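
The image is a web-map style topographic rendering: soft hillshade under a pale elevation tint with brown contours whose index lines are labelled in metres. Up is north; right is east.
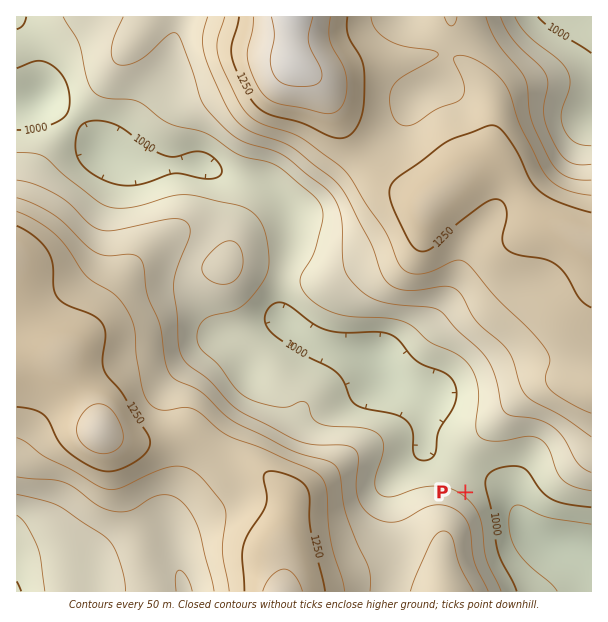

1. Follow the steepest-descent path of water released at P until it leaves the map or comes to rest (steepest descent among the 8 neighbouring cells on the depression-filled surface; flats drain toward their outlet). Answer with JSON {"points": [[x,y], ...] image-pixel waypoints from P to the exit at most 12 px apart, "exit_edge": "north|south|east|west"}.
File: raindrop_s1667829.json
{"points": [[465, 492], [477, 483], [489, 483], [501, 491], [513, 503], [519, 515], [527, 527], [539, 539], [551, 543], [563, 546], [575, 548], [587, 551], [591, 554]], "exit_edge": "east"}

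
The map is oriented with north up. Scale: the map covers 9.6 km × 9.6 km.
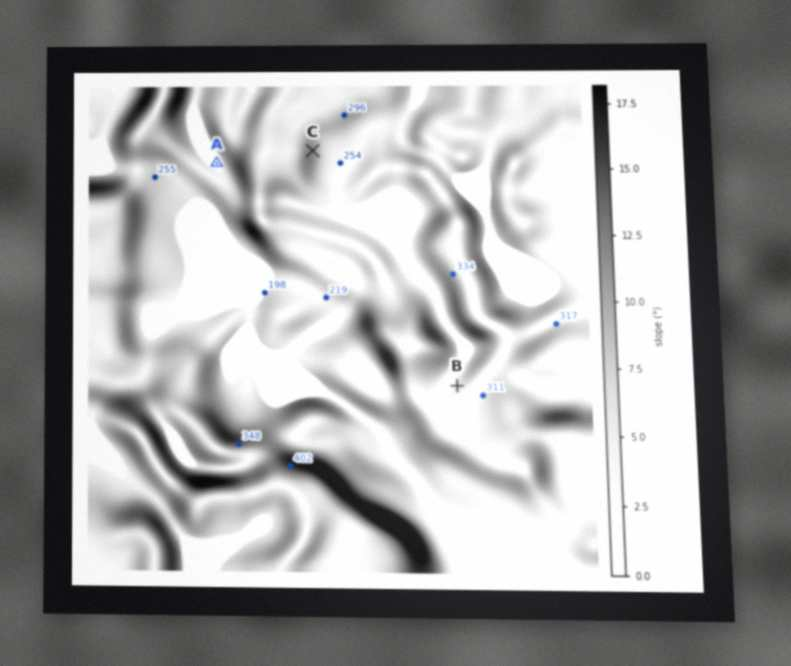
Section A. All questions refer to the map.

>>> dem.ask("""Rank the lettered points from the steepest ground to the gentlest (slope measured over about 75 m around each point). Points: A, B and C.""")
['C', 'B', 'A']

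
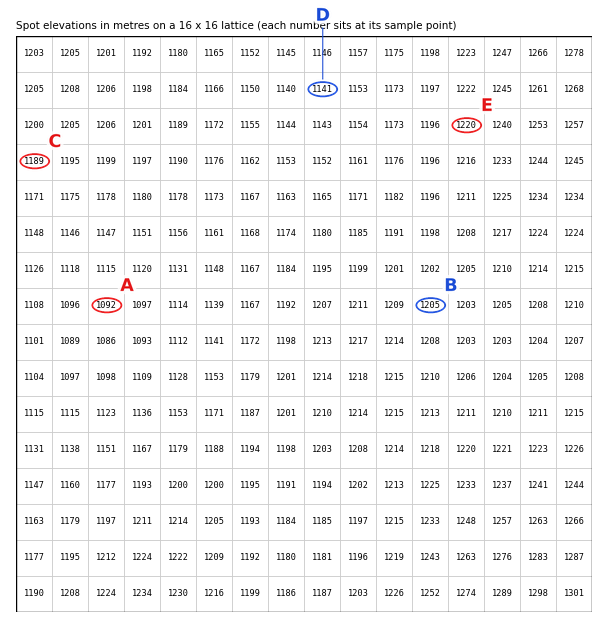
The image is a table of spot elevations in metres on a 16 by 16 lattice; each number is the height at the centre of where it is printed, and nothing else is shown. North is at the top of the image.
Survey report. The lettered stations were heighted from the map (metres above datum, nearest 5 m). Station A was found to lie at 1090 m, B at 1205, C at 1190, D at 1140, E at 1220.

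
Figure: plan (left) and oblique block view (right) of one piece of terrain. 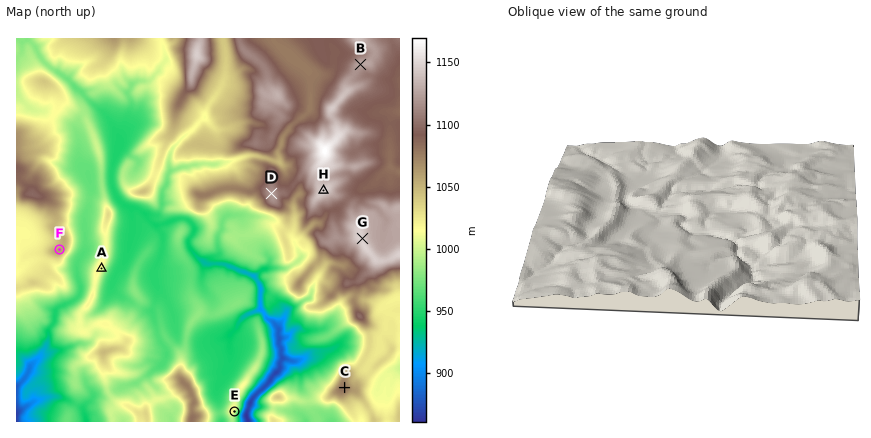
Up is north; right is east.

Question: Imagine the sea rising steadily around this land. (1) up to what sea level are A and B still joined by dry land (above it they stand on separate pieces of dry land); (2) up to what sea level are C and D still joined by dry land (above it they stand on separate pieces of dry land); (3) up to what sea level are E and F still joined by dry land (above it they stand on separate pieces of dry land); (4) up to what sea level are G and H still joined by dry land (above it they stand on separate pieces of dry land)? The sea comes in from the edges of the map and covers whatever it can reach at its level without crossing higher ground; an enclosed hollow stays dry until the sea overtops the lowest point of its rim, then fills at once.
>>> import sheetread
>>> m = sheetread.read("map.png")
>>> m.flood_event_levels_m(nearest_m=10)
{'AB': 980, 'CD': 1030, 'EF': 970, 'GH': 1100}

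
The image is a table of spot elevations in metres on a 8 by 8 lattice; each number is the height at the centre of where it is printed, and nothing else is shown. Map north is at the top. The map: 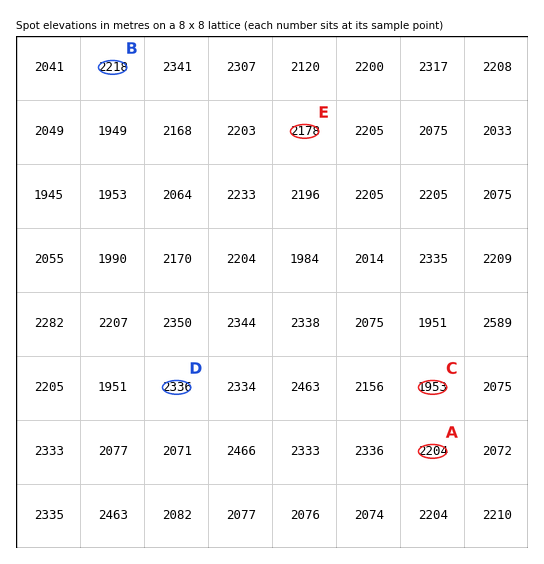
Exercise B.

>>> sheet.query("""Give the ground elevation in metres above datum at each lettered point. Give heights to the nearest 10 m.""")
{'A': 2200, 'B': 2220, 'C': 1950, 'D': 2340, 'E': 2180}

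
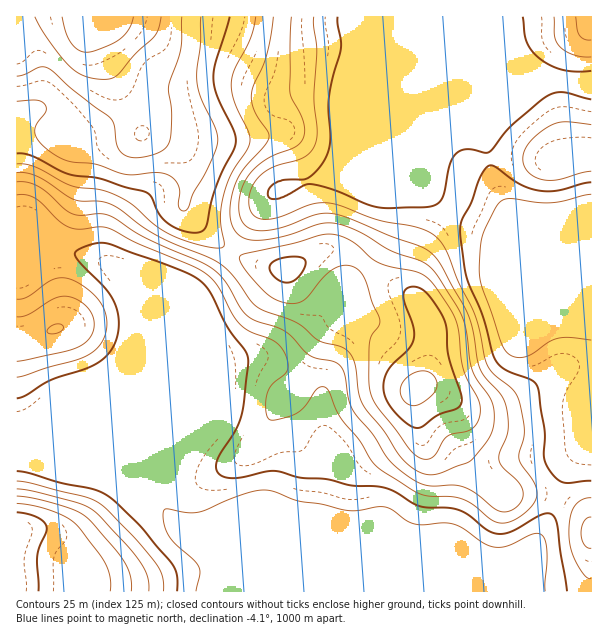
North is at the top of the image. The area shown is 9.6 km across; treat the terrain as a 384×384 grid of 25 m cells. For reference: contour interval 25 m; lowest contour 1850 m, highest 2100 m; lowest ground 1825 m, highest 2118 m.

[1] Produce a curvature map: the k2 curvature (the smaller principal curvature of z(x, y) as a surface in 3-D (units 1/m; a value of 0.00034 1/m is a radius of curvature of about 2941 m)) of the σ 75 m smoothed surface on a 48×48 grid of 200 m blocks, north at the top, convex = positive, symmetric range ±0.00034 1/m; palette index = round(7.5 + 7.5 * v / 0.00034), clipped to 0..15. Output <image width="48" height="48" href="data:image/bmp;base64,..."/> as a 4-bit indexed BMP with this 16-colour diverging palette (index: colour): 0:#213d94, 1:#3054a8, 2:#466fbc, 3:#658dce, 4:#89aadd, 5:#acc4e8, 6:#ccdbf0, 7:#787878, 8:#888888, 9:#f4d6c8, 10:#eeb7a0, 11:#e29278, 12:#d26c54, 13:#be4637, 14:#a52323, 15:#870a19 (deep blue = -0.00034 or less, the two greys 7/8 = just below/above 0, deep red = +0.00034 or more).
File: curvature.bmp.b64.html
<image width="48" height="48" href="data:image/bmp;base64,Qk32BAAAAAAAAHYAAAAoAAAAMAAAADAAAAABAAQAAAAAAIAEAAATCwAAEwsAABAAAAAAAAAAlD0hAKhUMAC8b0YAzo1lAN2qiQDoxKwA8NvMAHh4eACIiIgAyNb0AKC37gB4kuIAVGzSADdGvgAjI6UAGQqHAJhVZ4mYiXVFZmZ3dnd3d3d3d3d2ZWZmZndVaImYiHVFZ4iHdnd3d3d3d3ZVVVVVVWZVaImYh1RFd4iHZ3d3ZlVVVVRFQzM0ZmZVZ4iIdUNFZ3dlZ3d1d3ZVZlRDMgEliqhmd3d3UyI0RVVXdlVGd3ZmZkM0QgAFrLh3iYdkMiNWVVVlRERVVWVlVDNGdhACnKmImYZDM0V3ZVREVmZmVVREM0Rpu2AAa6mHZlQyJFeHZVRFZ3eIhkM0VURZ3oIASVUyESIRV2d3ZmZVeId5hTJGd0RovYQiRhAAAAAmd1Z3d4hVeId3ZDN5p0VmeGRERAAAE0Z3d3RneIl1eIdmQzWbp0VTIiRVVCJXd3d3d3ZGd4mGZ4dkREeqp1ZDIkVWZmd3d3d3d3dTVniHd3ZDNFeIhUZ3ZmZVZ1Z3d3d3d3d0JWd3d2UzNFZmVFeIdmVVZ1NXd3d3d3d3M2Z3d3QjVnh3ZXiYdmVVZ2Ukd3d3d3d3UleIiXMTZ4q6hnmYdlVWZ2VCFGd3d3d3YleZmHMTeZrbmHh2VEVmZ2VDIQJnd3d3Y1eIdlMDeYm7qoVEM0VnZ2ZVQzIld3d3VGZmQzQRV2aIiGQhIzV4d4d3h1Mid3d3RFRDI1YxNmZlVWUwAkaJh3eIqpUyV3d3JEIiNoljRWZUVnhQAkaJh1aJq7hCR3d1A0QzRYl2ZmVFeJlQAkVndzaaq8hCN3dyA2d2VFd4h1RXirowA1ZVViaJq7dCR3dgFYqYhkRXdkWIiacQFGZmZiV4mZUxZ3YgJomJl1NGZmaamHMAJXd3dzVnh1MjZSAANWeJqGQ0Z3aLpzACRnd3dyJWVCESEAABNGiLynVEVmZ5dCEzVnd3d3QTIRERAAE0RFZ6qXZVZmZ2UzRUVnd3d3djESIiEjZ2UzRoh3iHh2ZlVEVVVnd3d3cwI0MjRomHUxE2Zoqpl1VmVEVVVmd3d0IDZlI2d6uoYgATRoq6hTVmVEVmVVVVZkI2eFJGZ624YwABNFZlMRNFRFeGRDMjNDI1Z1NVRImHZSAAAjMwAAASNXiFMjIiIhEkVlVlITVnZTABIAEAJnd3VXh0I1d2QyJXiFaYUiV3dUIAAAFHd3d3dIhjNYq6dCNpqFaahkaIdlQzMiFXd3d3dIl0RpupdiR5l1aJmGaIiIVEd2IXd3d3dWh1RoqoiDaJhlaKqXZ5qpY0m5QHd3d3d1VVVomYiVaIZVV5qYd4mYU1nKQHd3d3d3d1RXiIeGZlRFVFd3d3iGQ1iIMHd3d3d3d3U1eId1VURWZUVnh3dkNEVmMHd3d3d3d3dSV3d0REVniGVnd2VERVVmUHd3d3d3d3d2NFRGU0Z2eHZmZlVFZmZ3YGd3d3d3d3d3dCEKUkiGZmZmZmVWd2aHYkd3d3d3d3d3QiEaQVmYZmVneHZnd2Z3dTd3d3d3d3d0NVaHMmqoiHZniHZoh2Z4hid3d3d3d3dkZnnGRHmYmYd3h2Z4iHZndjd3d3d3d3dWZoq1RYiJqoeHdmZ4mHZmVTd3d3d3d3dGZneA=="/>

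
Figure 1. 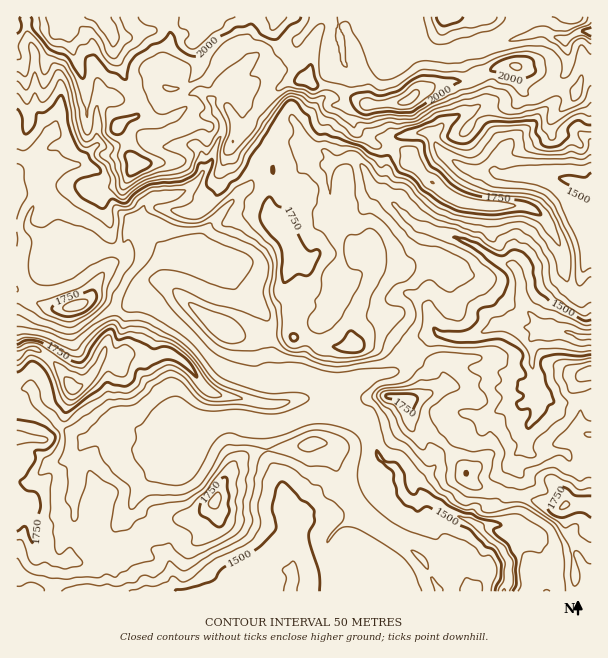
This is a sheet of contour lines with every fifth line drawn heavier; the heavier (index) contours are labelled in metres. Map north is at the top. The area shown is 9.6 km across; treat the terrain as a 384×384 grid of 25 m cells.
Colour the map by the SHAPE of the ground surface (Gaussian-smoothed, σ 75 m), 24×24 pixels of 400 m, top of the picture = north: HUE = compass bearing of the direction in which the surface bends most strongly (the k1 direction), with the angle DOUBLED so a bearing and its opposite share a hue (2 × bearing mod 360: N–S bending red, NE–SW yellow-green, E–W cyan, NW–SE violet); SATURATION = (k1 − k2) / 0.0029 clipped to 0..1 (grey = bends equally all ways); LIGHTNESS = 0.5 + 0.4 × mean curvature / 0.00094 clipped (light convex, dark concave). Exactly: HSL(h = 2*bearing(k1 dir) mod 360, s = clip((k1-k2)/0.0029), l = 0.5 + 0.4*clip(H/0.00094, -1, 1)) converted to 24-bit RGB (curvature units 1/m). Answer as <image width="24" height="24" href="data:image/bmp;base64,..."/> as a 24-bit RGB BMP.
<image width="24" height="24" href="data:image/bmp;base64,Qk32BgAAAAAAADYAAAAoAAAAGAAAABgAAAABABgAAAAAAMAGAAATCwAAEwsAAAAAAAAAAAAAsUM+nkFblII+WJozp6xFkYc6eFMpa5Q1RY9cc4+qi66ILzCIm5lrmK59enKDeW57c09kf8B8eZGg4sK0AA4z39KlPT590tKVqkrBaKq6mY66hIOuqI2yknqudEWX0ZOSSGk8PnI6X4RfUVaDrK95d4Rib1pbdkJGk9i/ZV6gj6mSmNOVJQA4sMSAWDNoyqhjWs13YoGIWFR9oKpzTFWVwIa+Z2qqq3iX27fEhrnFTXqeXGWIbpyZt26YXnK6nN7YemKNdaeYh8FbMwAEQdI4Yzo1hmgZhcVirsHNWXKDUUR9uKyLNXBocKmviJLJuX3m8fDaY41uQ0Nhclt0dmRZdZlbebaCgI5iY3IyYhYLiSAOctGyQ1PROVvu1+f0k63rb5I7rHqYNk90rcuimmatQXI+UFk2Gjcw+trRpneJQT1gZ0pbZ49llL2KZmp4ml2LkjR/bWDAzOXeedjJUI26aD6nq+auhD06vYBkOnwkOmuEqZpvcFpdfHV8eXh8Rmttb8tR68PdhzG+d3OxfayJk7ODVYmLaClHi2lQQKl/j9Ob1Zm8Mm12NHpLnW4shG9FoJfZ7bjtJVE4aolJknOHb3p0eHx4aX5yRZxBeW45YIg3SKHNz8Dnt5HLeS2DqkifmN+TbKqvdpZojJxUl2Z7P1eEqYe5t5nNlI9Ofws6wtg3QmQ6Z2wvTnxTbWl1fDEsbnceQLAfarL1JcpsUnUocU00bSxom3485/bVN1dAeWhFaK1Ib4dSP2N4bFZJtLhPZzw0ZzCS+tHwNSqyudGtO31WJBYmwv7WrdP/hBrqdF0sqVo+jktmdIxMHIeamP/h7na51n3bj6u+rHSlkV5/MClhm1t+1bN7HTvdzP/tQRSJ/bHXtKTYuIvijsX+k//SKgkReHVCdWhPXT4ikEQtx5o5PJAkG3IiLXc5qsuSo3nIuX3FmLbBFyekuevqyt3x2WD/VA4ACi8E9fPWYnjUgqfI1Ww7MQIZqd6Xm77WTiS62uXxbrDfsqLd4NPteFmoPZpVQV4cSU8NVo0hvoZsJHNKXVoZMScCUCESwXPy+tLQADMHW1obeEgoSxUsn/Dpq9jdoFmhPxpIytp+X2x2VoBotZ5rl3m0qpzEXTB2tMWod1pAX5A8eipRby9CzNKVaMfPQpJ9022P+LbXMVFYbVqAgdrTm7FMaFJDcUlmkUPPwcOFXolpYXN4vJJ+e4I/fFExU3iMp4l+kJusV5Cybi2UmrjQo9/sZ4NeUmdcU3ZZ3ZedsXfEQoOCgYVffW5pfXh1bFleHh5G5tWyb56xTFN/f5dqiYaxkIi8epK2pr3HY3XMUA8sPEBZ5ey2G4x2qGGfbVBPdXFPi30tOMc1gVGOeXFRZ2hBcUU7aTRHTLKKq+OiiXCpTz+esqG7kLCpXYShrp04PxYGfSEJPnaiSlxu2PrRRiNygDOLlnCYgGBzr9GHUD4SaCJry3bs3JftGa6zg4HFpM+6pY5tbnpbSZhZYalsoHhpPQ4dbB8aoJNcZ8xmRXO7eezXl+6tYDFsOmG5oXKsk4i7xXTa/7KfCCsWGzIDr1Qm43JWHFY+rqZ6mn6He42jusFRQ4RKPhATWixI0/jszPP/pcX9sKD754/UlC5qS5N+rjyBTHtLdIg7PA8o99rU2NL50NnzAXBw8peKJ5uQiLRzZ5J8kFljqcxYOQcru0vM0frsjuuwKg0JPDoOTj8VMykKQDYSaFkqbJZDXGebwihpD5eijPdpfEItnG8wvRxqAMz84qJ6KoVagF9oaiYwayoXM+FgKea+0uyfMgEo27GFWad9ITJh3X/MwuXfRZnezXFcGSY97LCRBGD379Dfa362rZjFgcnQBRaY9c/IJaljMR5LvlKCZ3C01ZZFTzsYXnUIBywUsuJM3EGtmEE4DVMq8s+cVjYjVqE1G0qW2u1lJZd/e347rY1Jm6BCu4YzIoyWhlph973NFgkqIOtThMPo0+D4zsb/+ND7l4XgLo5eIFwq0V1vmKjdI23lvJzuJnW6rA+Er/OJcCZqdNRfQUZplmN4yXmGTYOJa45+Ulh/sp3wqfDxQX95hI84IDIecMQ11IfixZ7y1LH6ys7uhtS5MHeL2FueXBJs0UNNbt5kiiWn09ubQ3BlUTF40dqZQG9LZU9BfXo2QKp11Z1rTVR4oahve3d+X3xRcVolP1ghH0gUVMsl2oSuSzGvjrvlJBGE1efVsVnDd+60V6G8r3LANjOUxKSVs4jFO1OnzOG+SLSlgNE6TGmHf2d5f39/aFp844yvan/He9LHLZyMjn8XuBoPQIQA"/>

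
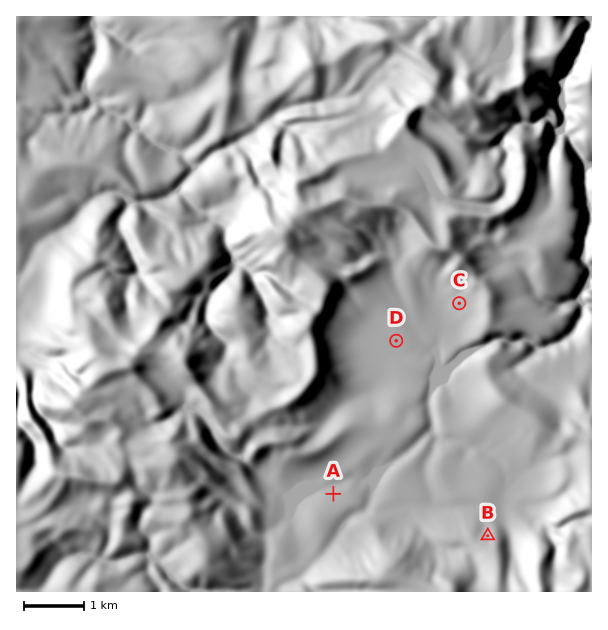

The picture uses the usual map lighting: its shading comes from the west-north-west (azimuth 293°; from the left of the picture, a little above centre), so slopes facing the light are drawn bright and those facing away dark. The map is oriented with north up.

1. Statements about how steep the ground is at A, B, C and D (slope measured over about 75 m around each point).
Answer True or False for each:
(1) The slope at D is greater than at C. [False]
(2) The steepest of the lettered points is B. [True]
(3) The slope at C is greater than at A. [True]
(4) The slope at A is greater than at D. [True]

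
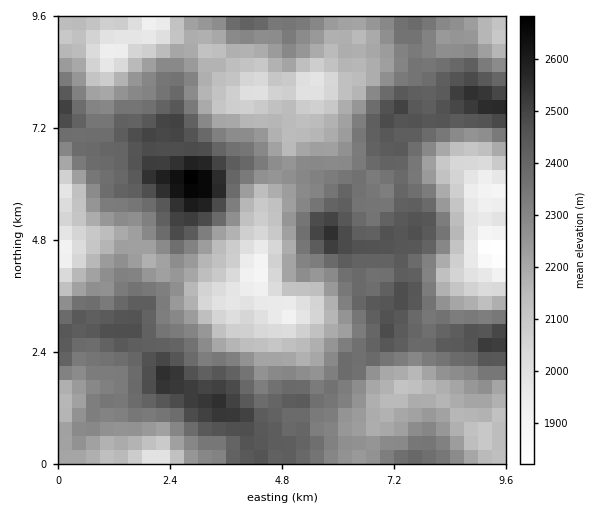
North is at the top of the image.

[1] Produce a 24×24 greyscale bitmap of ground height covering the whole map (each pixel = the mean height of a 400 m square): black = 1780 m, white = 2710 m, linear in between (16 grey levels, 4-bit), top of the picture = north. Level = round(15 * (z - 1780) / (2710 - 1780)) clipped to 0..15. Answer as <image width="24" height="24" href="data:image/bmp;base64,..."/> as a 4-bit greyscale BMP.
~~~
<image width="24" height="24" href="data:image/bmp;base64,Qk2WAQAAAAAAAHYAAAAoAAAAGAAAABgAAAABAAQAAAAAACABAAATCwAAEwsAABAAAAAAAAAAAAAAABEREQAiIiIAMzMzAERERABVVVUAZmZmAHd3dwCIiIgAmZmZAKqqqgC7u7sAzMzMAN3d3QDu7u4A////AHdmVGiKuqqYiZqYZnh3domruqqYd4mHVniZmavMuqmYdnd2ZmiZq7zLqqqZdmdnd3iZrMu7mZmZhmZ3iKmZvLmZh3eKmYiaq6qruql2VVZ5q6qrvKu7uYdUQzRnm6mqqpqauYVDMzRpq7qHd2eJmYVDJGZ5qrp1REaId4dUJHiaqqlkMiVneJhlNHq7u7qFIUVnirqGRYrLq7umIkaIms24VYq6mruVM0eavO7ZZniamal0Ilmqve7amIiZmahkM4qqu8y6mHiImqhlVqqru7uYh2Z4q6qYeLqaq7l2ZmZnm7u7vLiImadURVRWirq8zJdXiZdlRVNGaJqrunY0aIdmVnVWZ5mamGUzRGZneJdmZ5mIdmZUM2eKqZl3eKmIdQ=="/>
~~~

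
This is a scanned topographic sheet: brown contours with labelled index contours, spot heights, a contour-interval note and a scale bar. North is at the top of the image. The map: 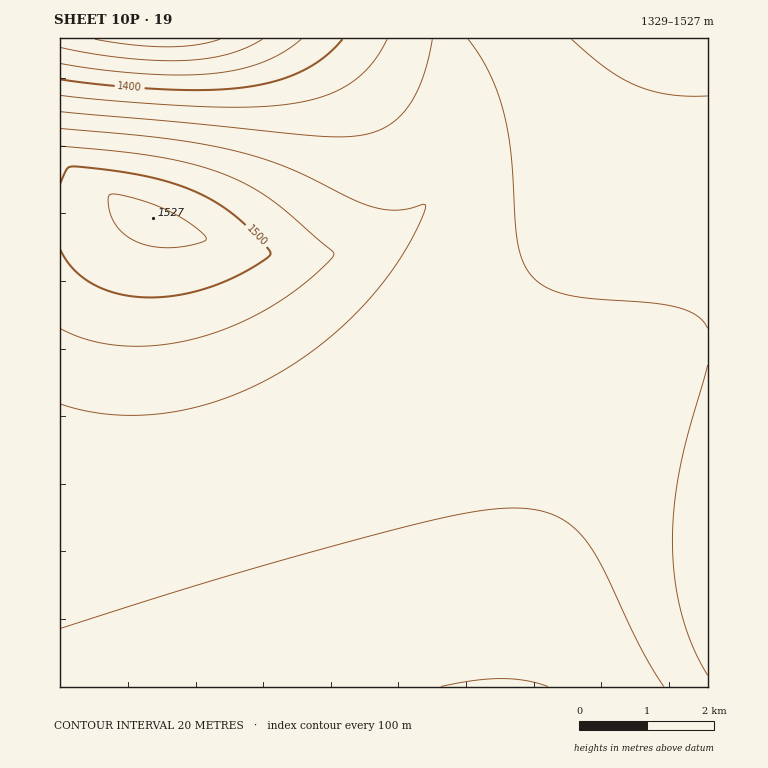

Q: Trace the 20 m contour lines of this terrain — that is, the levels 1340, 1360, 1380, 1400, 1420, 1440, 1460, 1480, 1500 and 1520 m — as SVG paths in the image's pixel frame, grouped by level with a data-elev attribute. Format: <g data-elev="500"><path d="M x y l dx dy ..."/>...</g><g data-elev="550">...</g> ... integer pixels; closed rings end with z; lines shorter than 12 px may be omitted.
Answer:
<g data-elev="1340"><path d="M220 39l-24 6-29 2-34-2-38-6"/></g><g data-elev="1360"><path d="M262 39l-16 9-18 6-21 4-23 2-27 0-32-2-65-11"/></g><g data-elev="1380"><path d="M301 39l-18 13-20 10-23 7-28 5-32 1-37-1-44-4-39-7"/></g><g data-elev="1400"><path d="M342 39l-16 17-22 14-26 10-30 7-36 3-42 0-57-4-53-7"/></g><g data-elev="1420"><path d="M708 96l-39-2-17-3-15-5-16-8-15-10-34-29"/><path d="M387 39l-15 24-19 19-26 13-30 8-37 4-49 0-80-5-71-7"/></g><g data-elev="1440"><path d="M708 675l-16-29-10-32-7-36-3-37 2-37 6-37 8-34 20-68"/><path d="M708 328l-5-7-5-5-17-8-27-5-61-4-24-4-22-7-15-12-9-14-5-20-7-88-8-44-6-20-8-19-10-17-11-15"/><path d="M432 39l-9 39-7 15-7 13-9 10-10 8-12 7-13 4-22 2-29-1-254-24"/></g><g data-elev="1460"><path d="M664 687l-22-36-39-83-17-27-12-13-13-10-16-6-18-3-24-1-27 3-78 18-165 45-173 54"/><path d="M60 404l24 7 25 3 26 1 27-1 27-5 27-8 27-10 27-13 25-15 26-18 23-20 22-23 20-23 17-25 15-27 8-20-2-3-15 5-14 1-22-3-20-8-70-33-29-10-33-8-64-11-97-9"/></g><g data-elev="1480"><path d="M548 687l-23-7-24-1-27 1-33 7"/><path d="M60 329l31 12 34 5 37-1 37-7 39-14 37-20 37-26 18-17 4-7-2-4-61-50-21-14-25-12-31-10-36-7-38-5-60-6"/></g><g data-elev="1500"><path d="M60 250l13 19 19 15 26 10 29 3 32-2 33-9 35-15 19-12 5-5-3-5-14-15-25-23-24-15-28-11-44-11-59-8-7 3-7 14"/></g><g data-elev="1520"><path d="M157 247l13 1 15-2 17-4 4-3-3-5-11-9-27-16-34-12-15-3-6 1-2 5 2 12 4 10 6 8 15 11z"/></g>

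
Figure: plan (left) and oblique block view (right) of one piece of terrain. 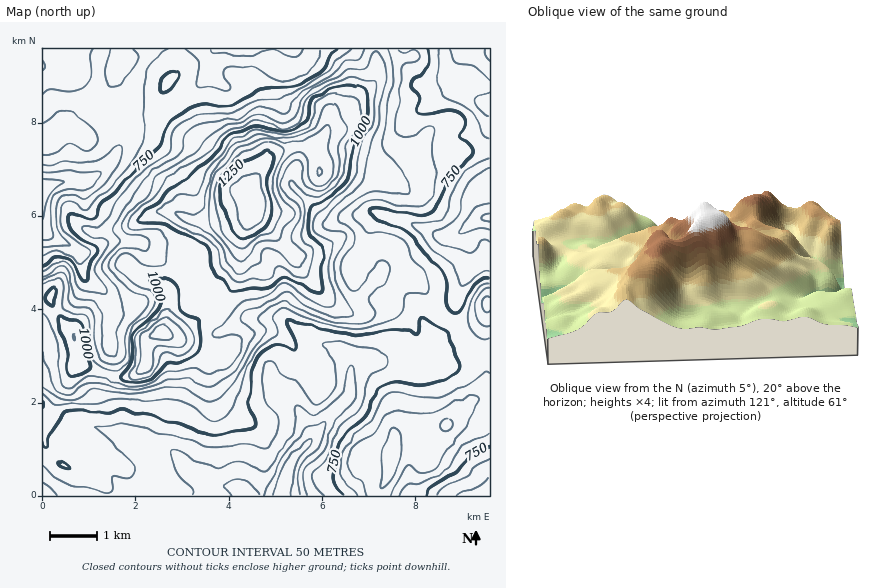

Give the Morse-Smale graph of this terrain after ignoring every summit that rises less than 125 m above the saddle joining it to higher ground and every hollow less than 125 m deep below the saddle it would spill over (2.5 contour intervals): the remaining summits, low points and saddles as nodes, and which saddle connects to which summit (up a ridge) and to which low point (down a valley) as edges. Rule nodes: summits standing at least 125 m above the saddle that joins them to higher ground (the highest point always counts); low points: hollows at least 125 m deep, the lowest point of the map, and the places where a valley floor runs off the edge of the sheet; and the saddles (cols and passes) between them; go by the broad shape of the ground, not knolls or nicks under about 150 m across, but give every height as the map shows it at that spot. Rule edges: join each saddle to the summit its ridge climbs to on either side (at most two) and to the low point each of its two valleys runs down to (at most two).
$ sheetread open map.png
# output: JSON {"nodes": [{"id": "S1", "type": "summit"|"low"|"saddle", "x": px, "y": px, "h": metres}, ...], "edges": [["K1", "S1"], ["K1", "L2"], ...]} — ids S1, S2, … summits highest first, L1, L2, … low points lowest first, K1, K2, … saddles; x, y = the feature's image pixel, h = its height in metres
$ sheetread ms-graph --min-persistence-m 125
{"nodes": [
{"id": "S1", "type": "summit", "x": 254, "y": 211, "h": 1346},
{"id": "S2", "type": "summit", "x": 162, "y": 332, "h": 1175},
{"id": "S3", "type": "summit", "x": 391, "y": 456, "h": 940},
{"id": "S4", "type": "summit", "x": 486, "y": 303, "h": 913},
{"id": "L1", "type": "low", "x": 43, "y": 189, "h": 501},
{"id": "L2", "type": "low", "x": 282, "y": 495, "h": 503},
{"id": "L3", "type": "low", "x": 489, "y": 218, "h": 537},
{"id": "L4", "type": "low", "x": 489, "y": 53, "h": 589},
{"id": "L5", "type": "low", "x": 489, "y": 495, "h": 599},
{"id": "K1", "type": "saddle", "x": 297, "y": 191, "h": 1045},
{"id": "K2", "type": "saddle", "x": 215, "y": 311, "h": 984},
{"id": "K3", "type": "saddle", "x": 104, "y": 374, "h": 968},
{"id": "K4", "type": "saddle", "x": 489, "y": 395, "h": 834},
{"id": "K5", "type": "saddle", "x": 485, "y": 353, "h": 777},
{"id": "K6", "type": "saddle", "x": 449, "y": 320, "h": 758},
{"id": "K7", "type": "saddle", "x": 489, "y": 149, "h": 719}],
"edges": [["K1", "S1"], ["K1", "L1"], ["K1", "L3"], ["K2", "S1"], ["K2", "S2"], ["K2", "L1"], ["K2", "L2"], ["K3", "S1"], ["K3", "S2"], ["K3", "L1"], ["K3", "L2"], ["K4", "S3"], ["K4", "L2"], ["K4", "L5"], ["K5", "S3"], ["K5", "S4"], ["K5", "L2"], ["K6", "S1"], ["K6", "S4"], ["K6", "L2"], ["K6", "L3"], ["K7", "S1"], ["K7", "L3"], ["K7", "L4"]]}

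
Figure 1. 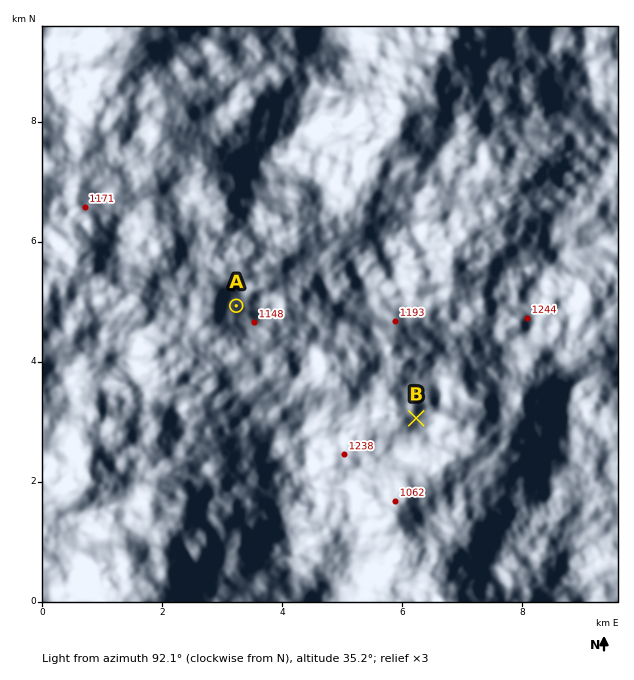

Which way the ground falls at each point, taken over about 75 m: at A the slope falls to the SW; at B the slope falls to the NW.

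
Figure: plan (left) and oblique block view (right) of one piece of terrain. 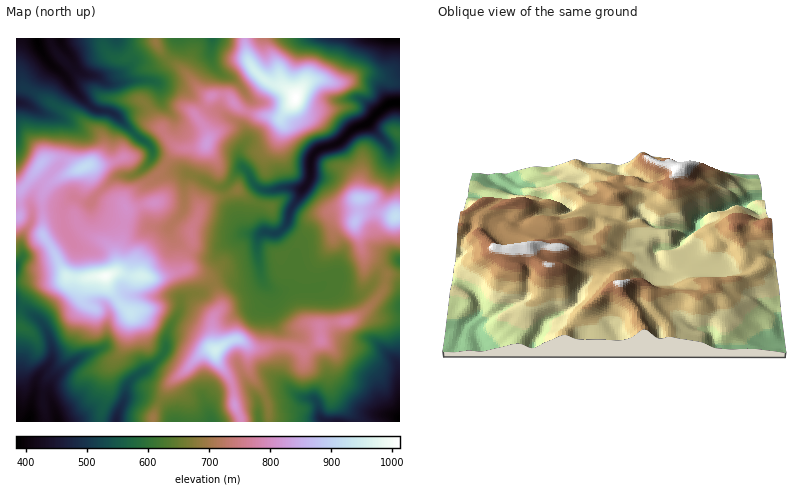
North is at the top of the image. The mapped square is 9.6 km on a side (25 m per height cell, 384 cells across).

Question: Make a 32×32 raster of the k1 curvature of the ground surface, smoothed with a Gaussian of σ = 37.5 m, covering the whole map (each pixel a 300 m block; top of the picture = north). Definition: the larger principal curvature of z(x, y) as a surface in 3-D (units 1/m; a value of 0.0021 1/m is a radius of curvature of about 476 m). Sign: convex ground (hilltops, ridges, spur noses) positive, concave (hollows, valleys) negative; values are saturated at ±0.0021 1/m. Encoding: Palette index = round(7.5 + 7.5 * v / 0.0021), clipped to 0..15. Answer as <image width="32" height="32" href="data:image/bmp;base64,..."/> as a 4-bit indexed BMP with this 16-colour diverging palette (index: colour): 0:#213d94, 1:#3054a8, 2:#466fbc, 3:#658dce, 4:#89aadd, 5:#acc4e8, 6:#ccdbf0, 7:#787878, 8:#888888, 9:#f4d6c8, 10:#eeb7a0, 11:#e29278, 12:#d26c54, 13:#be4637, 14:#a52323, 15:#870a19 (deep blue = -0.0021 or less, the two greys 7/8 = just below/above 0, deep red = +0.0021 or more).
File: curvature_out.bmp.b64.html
<image width="32" height="32" href="data:image/bmp;base64,Qk12AgAAAAAAAHYAAAAoAAAAIAAAACAAAAABAAQAAAAAAAACAAATCwAAEwsAABAAAAAAAAAAlD0hAKhUMAC8b0YAzo1lAN2qiQDoxKwA8NvMAHh4eACIiIgAyNb0AKC37gB4kuIAVGzSADdGvgAjI6UAGQqHAJeniJt5vneIh/qrmaiaqIiYqImLiIuYmIv4qompuHiImJiYiaiZuId617iIeqiImJiYuomoqc+Xb6qYipmZiJiaiYu6qnib9797Z4qomXeYi6mnm7maeb/3XJh6p7mZh4uoqqa5m2mM3//MyZyYmYisiLe4q5uJiajpeJiKiYiYuHjJuay6iInHpnebzN/aqrh4rNnbzsiJu4d3iYd4rIeoiMqauJh3h5uIiIiHd4nIu7y6m3m9qIiYiIiIh3eoqal87O/ry7zKmImJiIh3qZuJn2d3qal4p3mJiYiJd7mXetx3eZiod6l4iayoiafIiIz3iJiJeHipd4mHu3ip2JrK14mIiXiIqneKjYyZnOet6beZiImZmIuHeK6L25nKvciniHmZrKiaqYze+aqs7avoqWmpq5ipmInZmKh8erqavYvbuHeriIeruNzOi5moeX64ru3Mqsd4unm4u377qYlr3bnJrefLu7eamqtqitqZnJiHisp52HrId3u6iJjMnLiIedyZ3aiLm5dr3MyniO6oiL6Ja6mYuoid/sqrurmbeLy4rey5i6qa6Gfeia7qiKuZieuruXmM3aiszbeqvaqYiIqYiId4uIeK/Lvf/9iqqHiomZmpm5iKn7u5yYe7mZiLiJqpebiYi999l6iIiYmXmZmZea2XiYe9eneIiHh4"/>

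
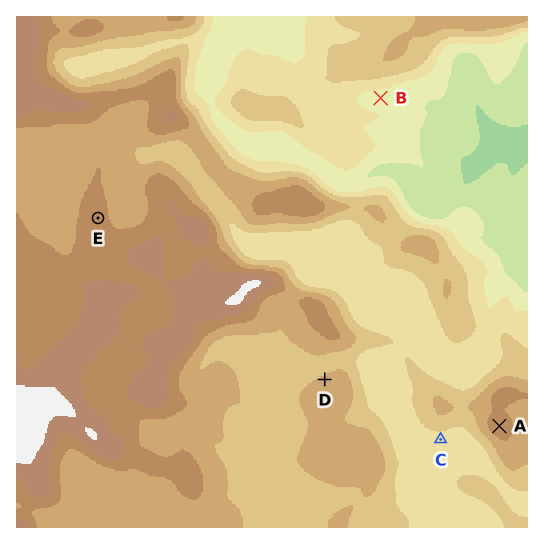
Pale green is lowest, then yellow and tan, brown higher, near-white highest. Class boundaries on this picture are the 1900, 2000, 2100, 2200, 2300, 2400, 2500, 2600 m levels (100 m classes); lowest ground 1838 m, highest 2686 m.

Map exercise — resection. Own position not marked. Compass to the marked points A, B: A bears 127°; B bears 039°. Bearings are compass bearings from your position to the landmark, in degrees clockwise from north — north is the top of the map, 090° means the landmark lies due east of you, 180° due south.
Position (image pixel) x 261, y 246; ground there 2140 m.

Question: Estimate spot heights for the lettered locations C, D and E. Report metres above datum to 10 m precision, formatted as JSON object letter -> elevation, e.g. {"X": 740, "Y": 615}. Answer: {"C": 2180, "D": 2330, "E": 2440}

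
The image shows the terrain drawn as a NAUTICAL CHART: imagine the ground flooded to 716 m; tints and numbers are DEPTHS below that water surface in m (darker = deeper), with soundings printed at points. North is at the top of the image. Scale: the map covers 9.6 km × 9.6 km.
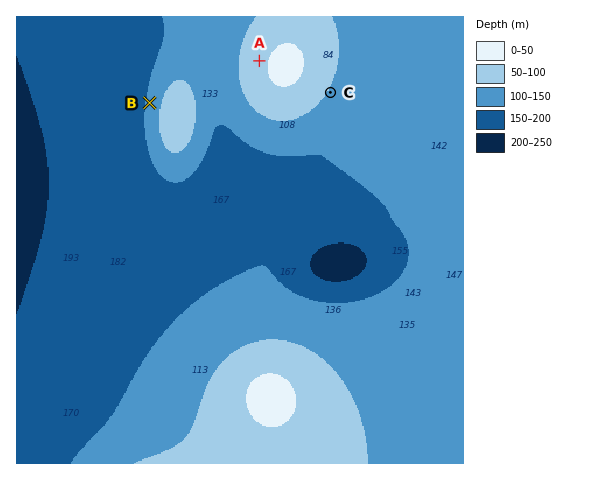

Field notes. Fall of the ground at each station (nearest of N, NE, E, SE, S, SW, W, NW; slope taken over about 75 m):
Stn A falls W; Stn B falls W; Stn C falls SE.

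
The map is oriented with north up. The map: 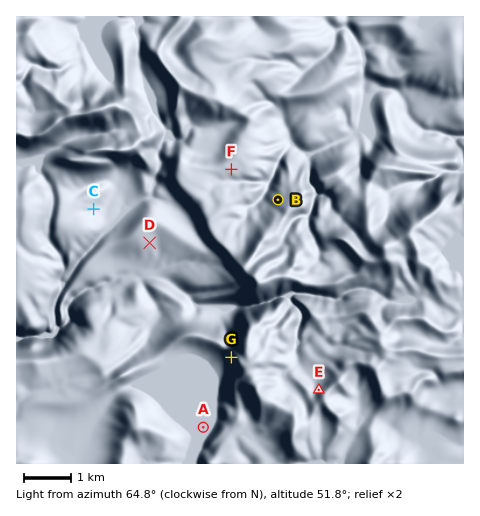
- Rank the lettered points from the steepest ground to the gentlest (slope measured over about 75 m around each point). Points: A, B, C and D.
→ B C D A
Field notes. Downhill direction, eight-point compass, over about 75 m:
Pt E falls NW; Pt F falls SE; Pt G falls W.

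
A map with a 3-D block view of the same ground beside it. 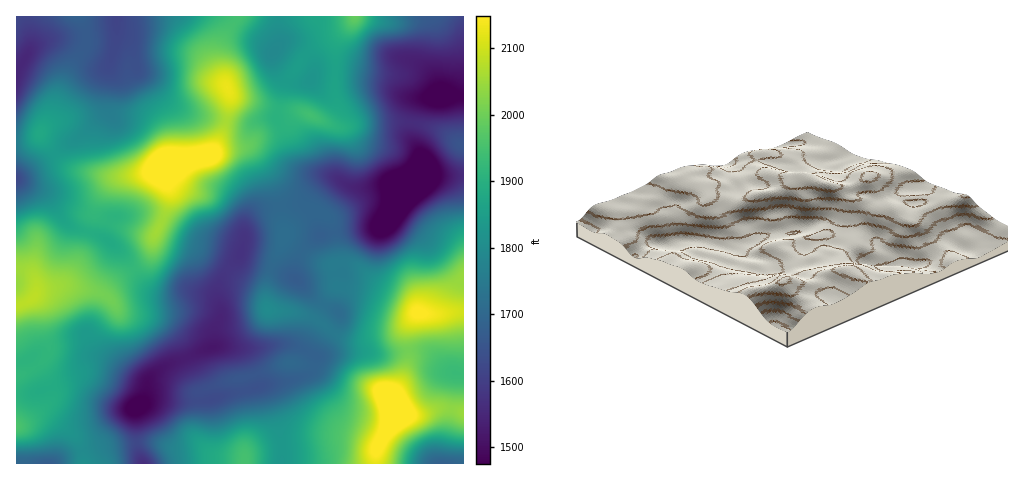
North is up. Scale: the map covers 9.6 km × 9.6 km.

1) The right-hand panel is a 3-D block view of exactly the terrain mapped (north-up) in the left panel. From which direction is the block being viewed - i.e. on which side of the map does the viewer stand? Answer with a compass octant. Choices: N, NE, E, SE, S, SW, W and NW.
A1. SE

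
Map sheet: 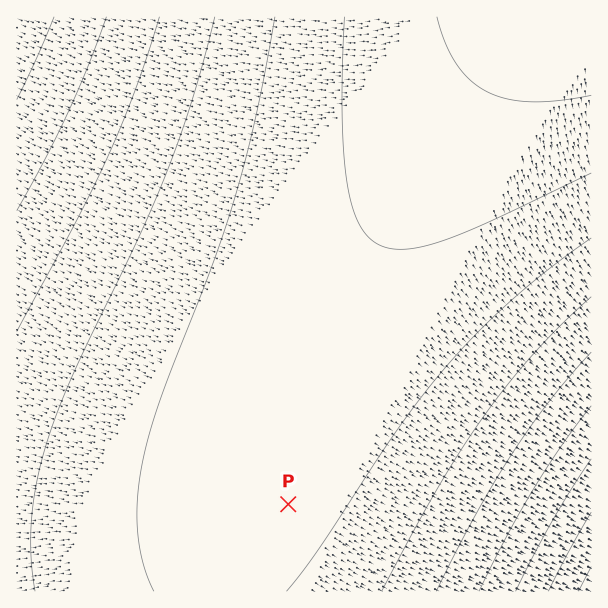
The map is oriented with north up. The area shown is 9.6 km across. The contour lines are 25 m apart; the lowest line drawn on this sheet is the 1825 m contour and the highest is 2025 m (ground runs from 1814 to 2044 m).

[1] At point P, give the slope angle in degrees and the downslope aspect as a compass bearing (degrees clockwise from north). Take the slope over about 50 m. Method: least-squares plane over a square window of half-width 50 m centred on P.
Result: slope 0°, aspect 135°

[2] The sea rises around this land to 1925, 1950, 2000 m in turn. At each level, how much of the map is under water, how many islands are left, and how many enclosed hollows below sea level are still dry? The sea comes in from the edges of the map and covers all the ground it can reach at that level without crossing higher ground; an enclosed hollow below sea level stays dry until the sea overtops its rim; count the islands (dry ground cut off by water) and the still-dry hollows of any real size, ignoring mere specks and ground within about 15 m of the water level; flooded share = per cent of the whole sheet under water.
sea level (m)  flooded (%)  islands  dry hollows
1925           14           0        0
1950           27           0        0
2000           85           0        0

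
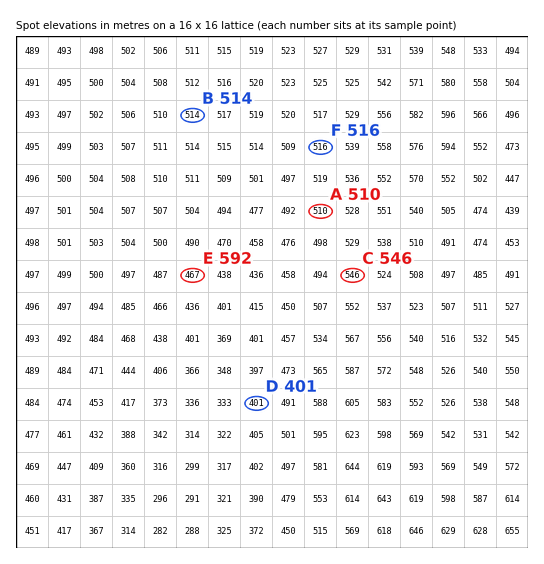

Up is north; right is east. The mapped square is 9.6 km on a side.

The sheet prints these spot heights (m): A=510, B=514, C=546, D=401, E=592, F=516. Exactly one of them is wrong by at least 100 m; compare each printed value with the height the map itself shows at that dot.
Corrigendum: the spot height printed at E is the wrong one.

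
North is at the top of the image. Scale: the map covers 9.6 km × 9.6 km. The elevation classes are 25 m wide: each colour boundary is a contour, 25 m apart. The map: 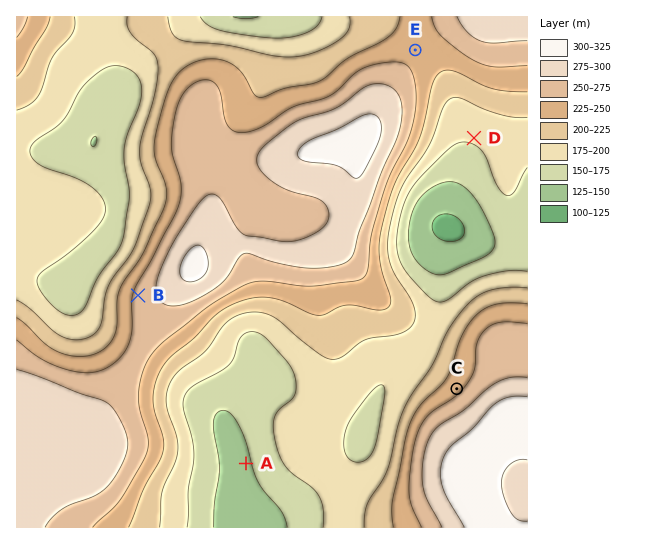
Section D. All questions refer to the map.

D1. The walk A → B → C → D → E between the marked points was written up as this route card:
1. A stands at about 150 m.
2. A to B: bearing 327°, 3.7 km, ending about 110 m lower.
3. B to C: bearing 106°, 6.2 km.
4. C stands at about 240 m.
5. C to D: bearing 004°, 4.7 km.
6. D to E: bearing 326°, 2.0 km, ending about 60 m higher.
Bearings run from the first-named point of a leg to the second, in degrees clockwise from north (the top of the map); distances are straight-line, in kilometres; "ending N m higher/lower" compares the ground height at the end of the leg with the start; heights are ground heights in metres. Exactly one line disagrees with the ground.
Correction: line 2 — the sense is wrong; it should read higher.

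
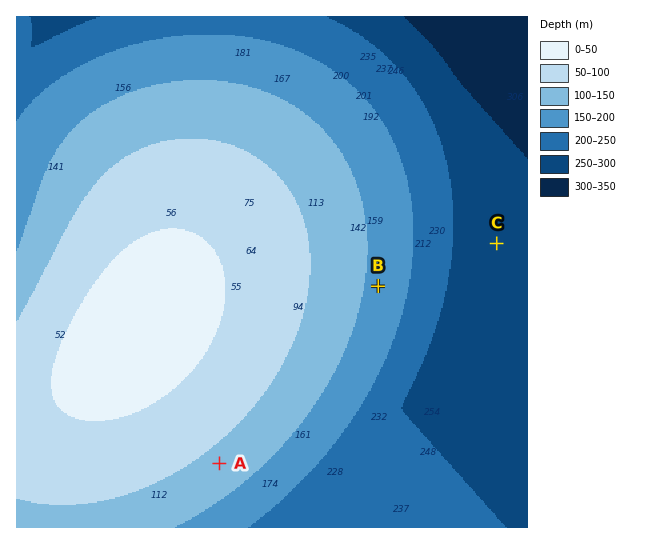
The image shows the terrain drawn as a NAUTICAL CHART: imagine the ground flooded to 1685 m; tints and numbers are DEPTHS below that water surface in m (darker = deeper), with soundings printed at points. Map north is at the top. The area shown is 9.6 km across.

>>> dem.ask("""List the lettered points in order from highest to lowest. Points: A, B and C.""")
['A', 'B', 'C']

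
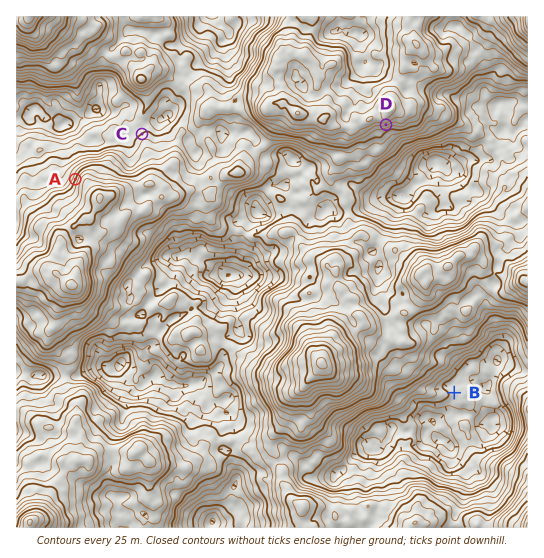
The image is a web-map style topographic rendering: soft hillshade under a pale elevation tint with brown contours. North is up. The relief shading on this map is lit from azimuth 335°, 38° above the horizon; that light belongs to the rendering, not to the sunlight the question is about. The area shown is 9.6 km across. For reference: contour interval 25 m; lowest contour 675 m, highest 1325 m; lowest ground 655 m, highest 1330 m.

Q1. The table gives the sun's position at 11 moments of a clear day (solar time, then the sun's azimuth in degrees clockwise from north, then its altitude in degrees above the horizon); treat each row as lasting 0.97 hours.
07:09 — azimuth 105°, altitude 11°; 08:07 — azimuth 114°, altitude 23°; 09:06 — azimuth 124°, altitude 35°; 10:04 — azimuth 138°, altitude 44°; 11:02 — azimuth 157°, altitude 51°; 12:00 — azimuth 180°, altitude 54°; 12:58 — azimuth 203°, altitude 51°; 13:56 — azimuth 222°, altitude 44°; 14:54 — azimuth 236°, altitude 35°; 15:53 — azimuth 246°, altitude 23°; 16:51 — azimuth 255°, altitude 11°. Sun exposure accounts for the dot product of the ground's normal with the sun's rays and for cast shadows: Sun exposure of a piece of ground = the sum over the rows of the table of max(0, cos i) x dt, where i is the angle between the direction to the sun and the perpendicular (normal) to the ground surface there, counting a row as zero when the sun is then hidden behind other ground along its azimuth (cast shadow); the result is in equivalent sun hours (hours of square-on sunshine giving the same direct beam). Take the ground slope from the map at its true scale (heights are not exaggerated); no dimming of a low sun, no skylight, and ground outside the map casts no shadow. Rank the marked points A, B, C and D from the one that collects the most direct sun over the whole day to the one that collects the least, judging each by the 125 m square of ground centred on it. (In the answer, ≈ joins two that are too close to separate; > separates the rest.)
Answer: D > B > C ≈ A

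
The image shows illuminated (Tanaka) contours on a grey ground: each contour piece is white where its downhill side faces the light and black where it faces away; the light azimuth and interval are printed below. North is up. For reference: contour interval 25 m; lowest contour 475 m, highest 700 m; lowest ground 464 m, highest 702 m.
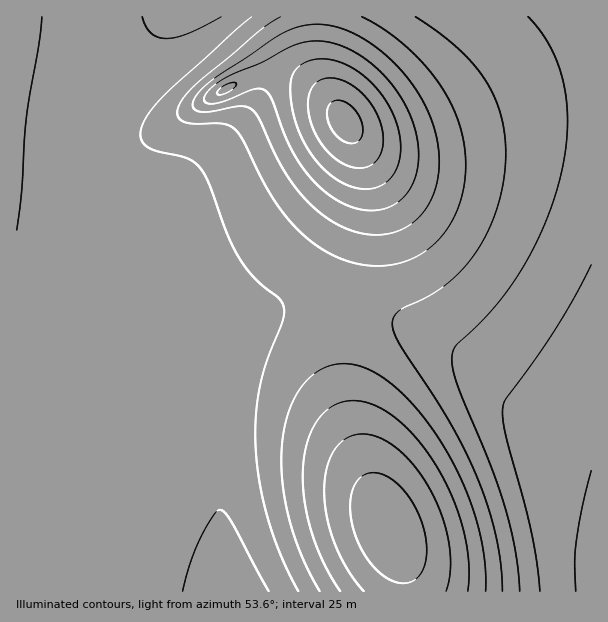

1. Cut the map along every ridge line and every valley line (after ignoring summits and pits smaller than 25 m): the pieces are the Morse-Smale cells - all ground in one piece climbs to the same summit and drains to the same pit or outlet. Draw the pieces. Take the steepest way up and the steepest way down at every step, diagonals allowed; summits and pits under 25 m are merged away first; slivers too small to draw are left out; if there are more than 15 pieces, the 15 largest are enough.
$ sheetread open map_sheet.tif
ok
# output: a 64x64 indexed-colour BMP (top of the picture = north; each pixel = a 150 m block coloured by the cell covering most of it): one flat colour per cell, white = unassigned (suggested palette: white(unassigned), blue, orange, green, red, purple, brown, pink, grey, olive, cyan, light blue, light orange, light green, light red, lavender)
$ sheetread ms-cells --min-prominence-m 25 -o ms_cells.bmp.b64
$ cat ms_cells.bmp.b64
<image width="64" height="64" href="data:image/bmp;base64,Qk12CAAAAAAAAHYAAAAoAAAAQAAAAEAAAAABAAQAAAAAAAAIAAATCwAAEwsAABAAAAAAAAAA////ALR3HwAOf/8ALKAsACgn1gC9Z5QAS1aMAMJ34wB/f38AIr28AM++FwDox64AeLv/AIrfmACWmP8A1bDFABERERERERERERERERREREREREREREMzMzMzMzMzMzMzERERERERERERERERFEREREREREREQzMzMzMzMzMzMzMRERERERERERERERFERERERERERERDMzMzMzMzMzMzMxEREREREREREREREUREREREREREREMzMzMzMzMzMzMzERERERERERERERERREREREREREREMzMzMzMzMzMzMzMRERERERERERERERREREREREREREQzMzMzMzMzMzMzMxERERERERERERERFERERERERERERDMzMzMzMzMzMzMzEREREREREREREREURERERERERERDMzMzMzMzMzMzMzMRERERERERERERERREREREREREREMzMzMzMzMzMzMzMxERERERERERERERREREREREREREMzMzMzMzMzMzMzMzERERERERERERERFEREREREREREQzMzMzMzMzMzMzMzMREREREREREREREURERERERERERDMzMzMzMzMzMzMzMxERERERERERERERRERERERERERDMzMzMzMzMzMzMzMzERERERERERERERFEREREREREREMzMzMzMzMzMzMzMzMREREREREREREREUREREREREREMzMzMzMzMzMzMzMzMxERERERERERERERREREREREREQzMzMzMzMzMzMzMzMzERERERERERERERFERERERERERDMzMzMzMzMzMzMzMzMREREREREREREREURERERERERDMzMzMzMzMzMzMzMzMhERERERERERERERREREREREREMzMzMzMzMzMzMzMzIiERERERERERERERFEREREREREQzMzMzMzMzMzMzMyIiIREREREREREREREURERERERERDMzMzMzMzMzMzMyIiIhERERERERERERERREREREREREMzMzMzMzMzMzMiIiIiERERERERERERERFEREREREREMzMzMzMzMzMzMiIiIiIRERERERERERERERREREREREQzMzMzMzMzMzMiIiIiIhERERERERERERERFERERERERDMzMzMzMzMzIiIiIiIiEREREREREREREREUREREREREMzMzMzMzMzIiIiIiIiIRERERERERERERERFEREREREQzMzMzMzMzIiIiIiIiIhEREREREREREREREURERERERDMzMzMzMyIiIiIiIiIiERERERERERERERERFEREREREMzMzMzMyIiIiIiIiIiIRERERERERERERERERREREREQzMzMzIiIiIiIiIiIiIhEREREREREREREREREURERERDMzMiIiIiIiIiIiIiIiERERERERERERERERERERREREIiIiIiIiIiIiIiIiIiIRERERERERERERERERERERERESIiIiIiIiIiIiIiIiIhERERERERERERERERERERERERIiIiIiIiIiIiIiIiIiEREREREREREREREREREREREREiIiIiIiIiIiIiIiIiIRERERERERERERERERERERERESIiIiIiIiIiIiIiIiIhEREREREREREREREREREREREREiIiIiIiIiIiIiIiIiERERERERERERERERERERERERESIiIiIiIiIiIiIiIiIRERERERERERERERERERERERERIiIiIiIiIiIiIiIiIhEREREREREREREREREREREREREiIiIiIiIiIiIiIiIiERERERERERERERERERERERERESIiIiIiIiIiIiIiIiIREREREREREREREREREREREREREiIiIiIiIiIiIiIiIhERERERERERERERERERERERERESIiIiIiIiIiIiIiIiERERERERERERERERERERERERERIiIiIiIiIiIiIiIiIREREREREREREREREREREREREREiIiIiIiIiIiIiIiIhERERERERERERERERERERERERESIiIiIiIiIiIiIiIiFVERERERERERERERERERERERERIiIiIiIiIiIiIiIiJVVVVVUREREREREREREREREREREiIiIiIiIiIiIiIiIlVVVVVVUREREREREREREREREREiIiIiIiIiIiIiIiIiVVVVVVVVURERERERERERERERESIiIiIiIiIiIiIiIiJVVVVVVVVVURERERERERERERERIiIiIiIiIiIiIiIiIlVVVVVVVVVVERERERERERERERIiIiIiIiIiIiIiIiIiVVVVVVVVVVVVERERERERERERIiIiIiIiIiIiIiIiIiJVVVVVVVVVVVVREREREREREREiIiIiIiIiIiIiIiIiIlVVVVVVVVVVVVVREREREREREiIiIiIiIiIiIiIiIiIiVVVVVVVVVVVVVVVRERERERFSIiIiIiIiIiIiIiIiIiJVVVVVVVVVVVVVVVURERERVSIiIiIiIiIiIiIiIiIiIlVVVVVVVVVVVVVVVVVREVVVIiIiIiIiIiIiIiIiIiIiVVVVVVVVVVVVVVVVVVVVVVUiIiIiIiIiIiIiIiIiIiJVVVVVVVVVVVVVVVVVVVVVUiIiIiIiIiIiIiIiIiIiIlVVVVVVVVVVVVVVVVVVVVVSIiIiIiIiIiIiIiIiIiIiVVVVVVVVVVVVVVVVVVVVVVIiIiIiIiIiIiIiIiIiIiJVVVVVVVVVVVVVVVVVVVVVUiIiIiIiIiIiIiIiIiIiIlVVVVVVVVVVVVVVVVVVVVVSIiIiIiIiIiIiIiIiIiIi"/>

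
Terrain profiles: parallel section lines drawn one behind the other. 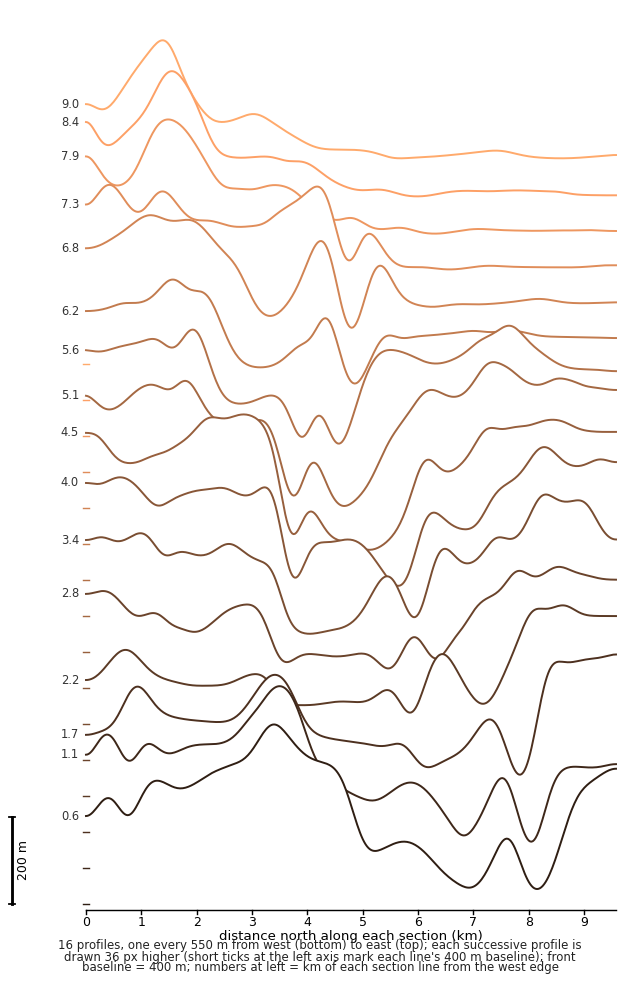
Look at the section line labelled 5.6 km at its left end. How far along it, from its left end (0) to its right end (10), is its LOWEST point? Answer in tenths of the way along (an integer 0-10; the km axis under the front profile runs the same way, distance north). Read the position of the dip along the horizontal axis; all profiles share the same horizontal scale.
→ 5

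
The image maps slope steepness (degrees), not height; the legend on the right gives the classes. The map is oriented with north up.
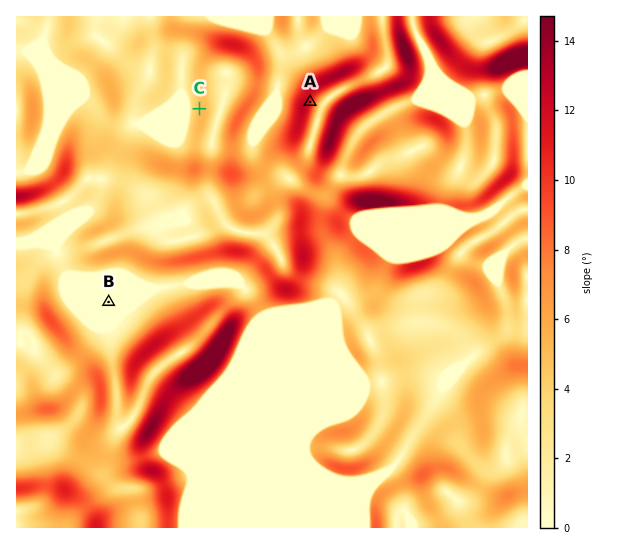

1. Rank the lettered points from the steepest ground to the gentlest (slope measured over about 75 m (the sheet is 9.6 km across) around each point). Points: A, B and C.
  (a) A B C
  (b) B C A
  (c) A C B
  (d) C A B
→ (c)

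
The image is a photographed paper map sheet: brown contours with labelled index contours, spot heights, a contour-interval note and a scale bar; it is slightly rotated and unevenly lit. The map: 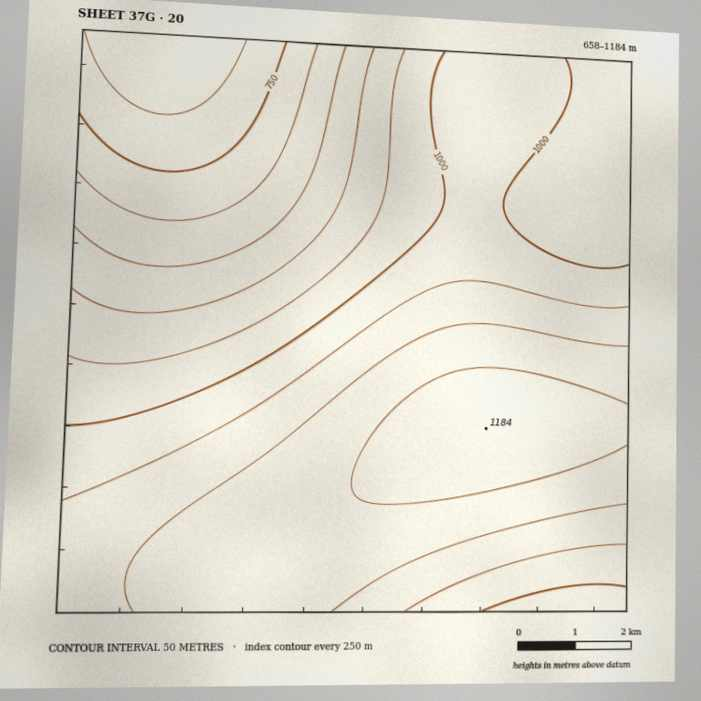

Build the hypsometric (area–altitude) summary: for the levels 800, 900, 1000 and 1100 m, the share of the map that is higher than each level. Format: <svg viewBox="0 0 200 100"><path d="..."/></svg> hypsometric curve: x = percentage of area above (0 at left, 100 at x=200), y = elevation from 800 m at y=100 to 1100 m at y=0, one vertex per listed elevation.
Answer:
<svg viewBox="0 0 200 100"><path d="M178 100l-21-33-42-34-61-33"/></svg>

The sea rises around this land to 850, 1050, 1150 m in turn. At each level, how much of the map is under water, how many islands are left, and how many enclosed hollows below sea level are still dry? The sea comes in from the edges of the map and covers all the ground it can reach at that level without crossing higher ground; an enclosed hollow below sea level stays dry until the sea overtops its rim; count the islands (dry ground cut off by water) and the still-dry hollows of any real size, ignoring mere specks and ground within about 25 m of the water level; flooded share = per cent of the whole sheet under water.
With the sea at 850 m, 16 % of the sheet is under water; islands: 0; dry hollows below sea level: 0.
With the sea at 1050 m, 60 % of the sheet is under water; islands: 0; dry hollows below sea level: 0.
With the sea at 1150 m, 91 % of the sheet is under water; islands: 0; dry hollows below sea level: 0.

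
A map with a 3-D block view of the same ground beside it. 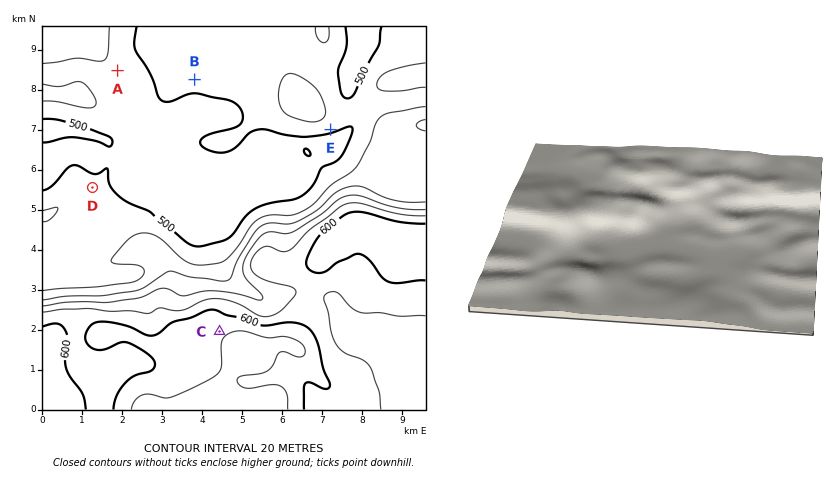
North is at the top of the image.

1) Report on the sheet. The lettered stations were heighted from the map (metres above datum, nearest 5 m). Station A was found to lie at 485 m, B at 510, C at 615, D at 505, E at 505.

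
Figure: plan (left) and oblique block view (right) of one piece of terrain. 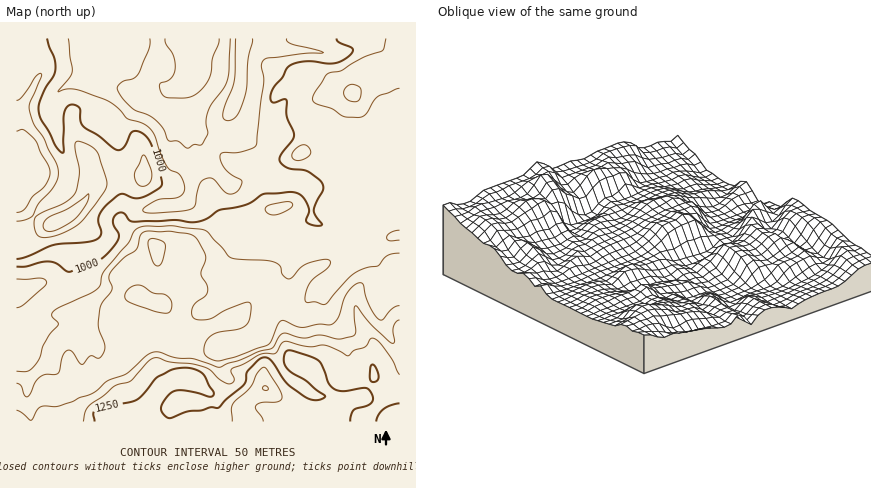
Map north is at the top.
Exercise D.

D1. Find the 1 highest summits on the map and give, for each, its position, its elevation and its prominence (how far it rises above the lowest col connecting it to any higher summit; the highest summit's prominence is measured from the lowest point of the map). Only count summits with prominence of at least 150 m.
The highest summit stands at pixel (266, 388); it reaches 1352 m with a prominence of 473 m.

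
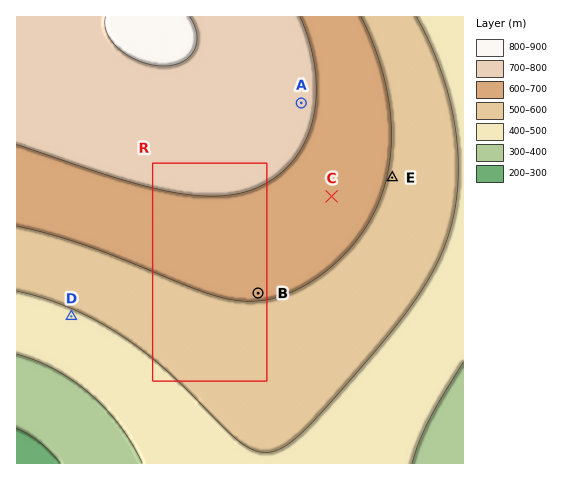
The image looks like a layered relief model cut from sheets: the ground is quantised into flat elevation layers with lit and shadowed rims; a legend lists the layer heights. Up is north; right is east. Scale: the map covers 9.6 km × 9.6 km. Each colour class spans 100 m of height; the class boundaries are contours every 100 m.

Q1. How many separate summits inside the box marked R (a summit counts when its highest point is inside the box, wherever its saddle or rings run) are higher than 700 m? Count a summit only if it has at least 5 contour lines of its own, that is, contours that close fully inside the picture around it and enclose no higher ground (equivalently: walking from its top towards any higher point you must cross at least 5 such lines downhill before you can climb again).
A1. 0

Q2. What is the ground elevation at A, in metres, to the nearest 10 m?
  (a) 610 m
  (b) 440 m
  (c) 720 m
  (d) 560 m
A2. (c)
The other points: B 610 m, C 650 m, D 490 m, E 590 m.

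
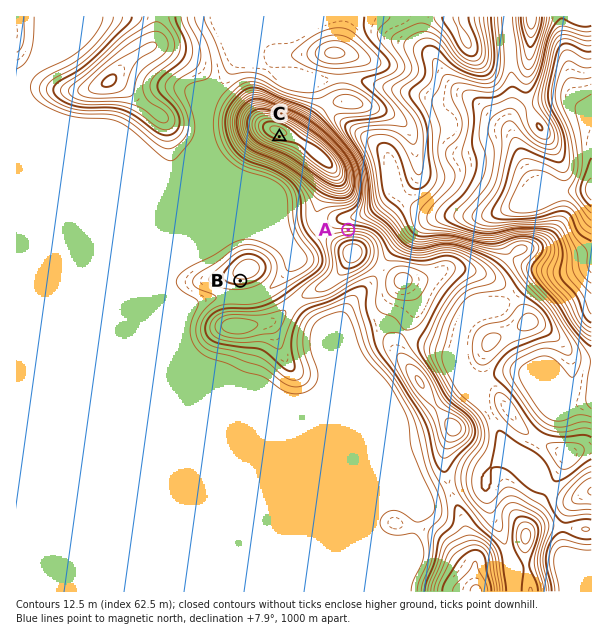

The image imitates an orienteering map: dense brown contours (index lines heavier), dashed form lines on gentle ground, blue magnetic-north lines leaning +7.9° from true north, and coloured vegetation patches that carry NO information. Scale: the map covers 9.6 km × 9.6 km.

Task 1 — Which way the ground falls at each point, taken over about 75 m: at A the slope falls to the N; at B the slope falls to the S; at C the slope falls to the S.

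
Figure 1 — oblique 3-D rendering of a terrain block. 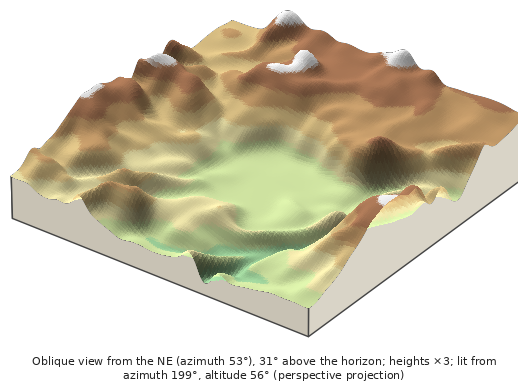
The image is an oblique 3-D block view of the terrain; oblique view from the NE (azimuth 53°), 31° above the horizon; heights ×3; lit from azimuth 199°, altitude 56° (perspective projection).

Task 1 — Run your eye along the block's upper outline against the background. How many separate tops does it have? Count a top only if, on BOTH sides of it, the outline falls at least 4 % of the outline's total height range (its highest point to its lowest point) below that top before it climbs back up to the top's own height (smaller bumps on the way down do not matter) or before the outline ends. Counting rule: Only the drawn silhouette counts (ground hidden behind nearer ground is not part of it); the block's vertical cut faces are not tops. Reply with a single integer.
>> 3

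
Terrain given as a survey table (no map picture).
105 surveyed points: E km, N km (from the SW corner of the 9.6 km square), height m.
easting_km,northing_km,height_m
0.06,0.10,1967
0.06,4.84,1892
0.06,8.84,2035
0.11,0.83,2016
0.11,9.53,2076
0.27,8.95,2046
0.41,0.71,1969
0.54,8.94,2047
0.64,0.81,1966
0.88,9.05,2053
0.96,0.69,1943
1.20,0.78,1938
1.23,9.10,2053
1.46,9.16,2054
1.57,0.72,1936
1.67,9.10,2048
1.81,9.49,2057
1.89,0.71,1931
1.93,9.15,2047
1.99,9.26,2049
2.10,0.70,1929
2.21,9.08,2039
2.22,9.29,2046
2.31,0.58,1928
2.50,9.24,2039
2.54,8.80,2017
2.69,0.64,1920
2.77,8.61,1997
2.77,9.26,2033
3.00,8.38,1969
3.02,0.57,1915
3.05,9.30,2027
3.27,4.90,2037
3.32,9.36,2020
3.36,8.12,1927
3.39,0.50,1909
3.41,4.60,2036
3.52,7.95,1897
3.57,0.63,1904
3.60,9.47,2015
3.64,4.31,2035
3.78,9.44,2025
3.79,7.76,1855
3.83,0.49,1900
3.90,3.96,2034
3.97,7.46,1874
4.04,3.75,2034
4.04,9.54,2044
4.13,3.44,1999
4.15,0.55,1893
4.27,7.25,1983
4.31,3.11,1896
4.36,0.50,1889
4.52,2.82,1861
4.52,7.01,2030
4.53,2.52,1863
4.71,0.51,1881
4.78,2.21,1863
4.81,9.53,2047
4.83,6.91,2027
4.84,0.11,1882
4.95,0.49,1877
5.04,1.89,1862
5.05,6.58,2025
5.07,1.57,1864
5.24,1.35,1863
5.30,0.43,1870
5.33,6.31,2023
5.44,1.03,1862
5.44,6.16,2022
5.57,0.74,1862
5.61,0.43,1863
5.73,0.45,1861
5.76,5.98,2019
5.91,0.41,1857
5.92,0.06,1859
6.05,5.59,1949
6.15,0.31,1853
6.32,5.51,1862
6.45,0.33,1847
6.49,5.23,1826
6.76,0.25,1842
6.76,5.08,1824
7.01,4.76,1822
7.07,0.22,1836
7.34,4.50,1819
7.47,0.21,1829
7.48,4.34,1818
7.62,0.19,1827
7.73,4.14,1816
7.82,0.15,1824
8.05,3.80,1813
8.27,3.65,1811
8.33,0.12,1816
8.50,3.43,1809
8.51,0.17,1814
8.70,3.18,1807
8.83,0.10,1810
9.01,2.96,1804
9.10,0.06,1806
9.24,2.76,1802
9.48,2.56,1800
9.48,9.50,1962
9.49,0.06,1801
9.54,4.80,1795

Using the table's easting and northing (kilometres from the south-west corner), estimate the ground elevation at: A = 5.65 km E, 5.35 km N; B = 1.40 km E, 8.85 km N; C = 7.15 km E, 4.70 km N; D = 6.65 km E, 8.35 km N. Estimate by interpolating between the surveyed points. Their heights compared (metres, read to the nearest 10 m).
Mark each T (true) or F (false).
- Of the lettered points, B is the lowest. F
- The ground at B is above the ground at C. T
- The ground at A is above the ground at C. T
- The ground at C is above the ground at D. F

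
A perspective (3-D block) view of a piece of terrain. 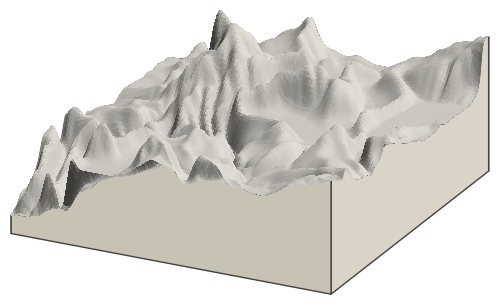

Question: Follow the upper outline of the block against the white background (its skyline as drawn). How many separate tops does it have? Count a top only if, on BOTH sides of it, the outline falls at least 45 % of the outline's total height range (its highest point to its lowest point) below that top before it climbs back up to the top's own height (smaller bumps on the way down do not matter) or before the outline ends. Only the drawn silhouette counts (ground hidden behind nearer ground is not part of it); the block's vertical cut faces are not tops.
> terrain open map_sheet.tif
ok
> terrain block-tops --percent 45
0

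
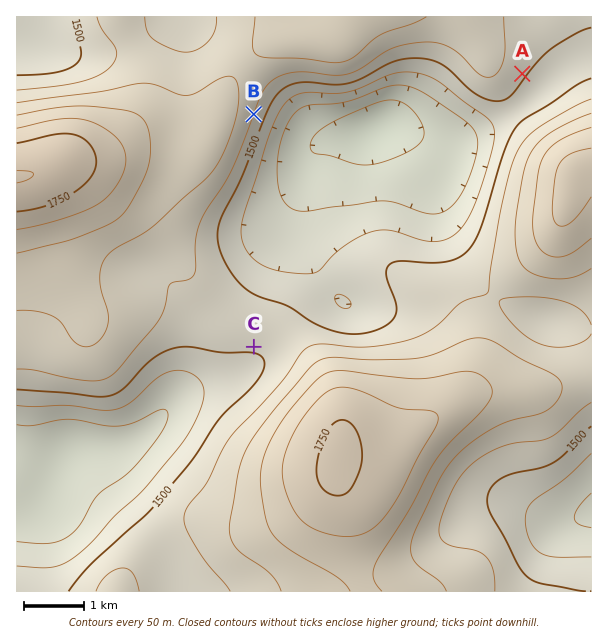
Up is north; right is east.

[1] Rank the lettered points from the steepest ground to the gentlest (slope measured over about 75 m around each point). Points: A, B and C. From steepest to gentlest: B A C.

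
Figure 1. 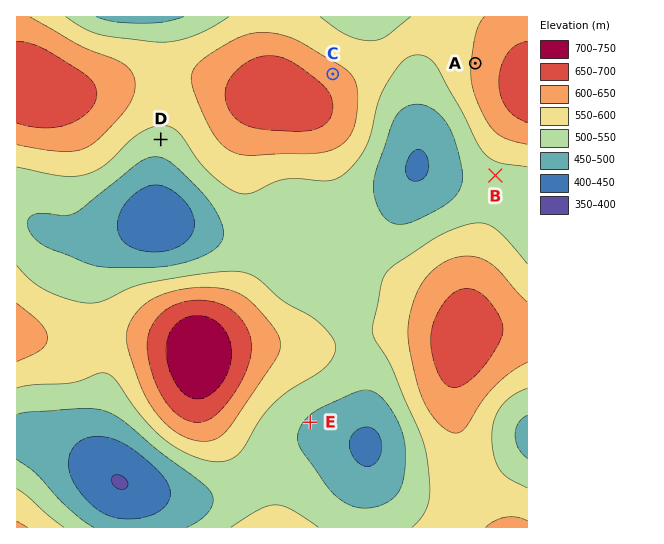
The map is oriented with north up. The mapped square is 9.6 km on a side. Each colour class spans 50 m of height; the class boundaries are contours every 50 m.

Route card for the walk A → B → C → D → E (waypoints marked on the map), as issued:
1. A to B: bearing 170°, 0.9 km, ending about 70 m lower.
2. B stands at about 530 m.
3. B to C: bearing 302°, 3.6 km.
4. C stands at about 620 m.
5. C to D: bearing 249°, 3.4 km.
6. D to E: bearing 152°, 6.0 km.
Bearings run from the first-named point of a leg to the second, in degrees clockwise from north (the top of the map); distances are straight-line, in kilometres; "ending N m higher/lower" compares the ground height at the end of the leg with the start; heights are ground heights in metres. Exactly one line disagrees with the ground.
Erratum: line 1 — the distance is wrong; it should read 2.1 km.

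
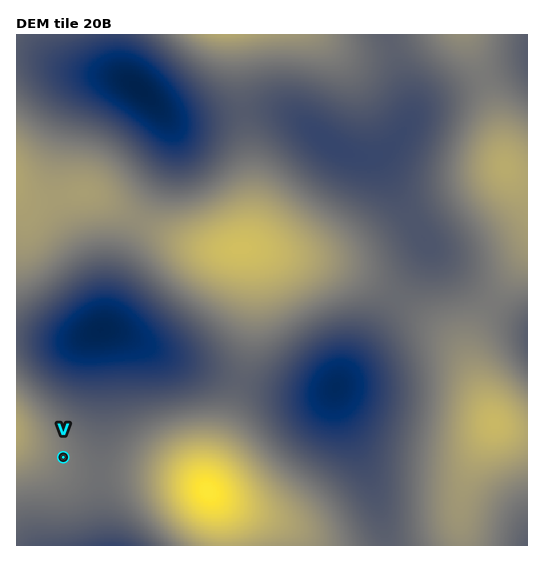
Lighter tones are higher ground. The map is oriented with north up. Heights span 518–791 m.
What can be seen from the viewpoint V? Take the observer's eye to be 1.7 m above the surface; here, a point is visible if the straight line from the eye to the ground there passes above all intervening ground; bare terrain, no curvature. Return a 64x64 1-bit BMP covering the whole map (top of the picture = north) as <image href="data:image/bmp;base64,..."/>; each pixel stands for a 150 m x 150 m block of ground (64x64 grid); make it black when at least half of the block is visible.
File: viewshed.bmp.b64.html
<image width="64" height="64" href="data:image/bmp;base64,Qk0+AgAAAAAAAD4AAAAoAAAAQAAAAEAAAAABAAEAAAAAAAACAAATCwAAEwsAAAIAAAAAAAAA////AAAAAAAAAPgAAAAAAAAB+AAAAAAAAAP4AAAAAAAAB/wAAAAAAAAP/AAAAAAAAB/8AAAAAAAAf/wAAAAAAAD//AAAAAAAAf/8AAAAAAAD//wAAAAAAA///AAAAAAA///8AAAAAAD9//wAAAAAAPj/+AAAAAAA4H/4AAAAAAAAP/AAAAAAAAAfwAAAAAAAAA4AAAAAAAAAAAAAAAAAAAAAAAAAAAAAAAAD8AAAAAAAAAf8AAAAAAAAH/4AAAAAAAB//gAAAAAAAH//AAAAAAAAf/8AAAAAAAD//4AB/gAAAP//gB/+AAAB///gf/wAAAH/////+AAAA//////gAAAH/////gB88B////AAAP//////wAAA//////8AAAD/////+AAAAP/////gAAAA/////gAAAAB////wAAAAAH///4AAAAAAf7//AAAAAAB/D/wAAAAAAH8H+AAAAAAAfwHAAAAAAAB+AAAAAAAAAD4AAAAAAAAAPAAAAAAAAAAYAAAAAAAAABgAAAAAAAAAAAAAAAAAAAAAAAAAAAAAAAAAAAAAAAAAAAAAAAAAAAAAAAAAAAAAAAAAAAAAAAAAAAAAAAAAAAAAAAAAAAAAAAAAAAAAAAAAAAAAAAAAAAAAAAAAAAAAAAAAAAAAAAAAAAAAAAAAAAAAAAAAAAAAAAAAAADAAAAAAA=="/>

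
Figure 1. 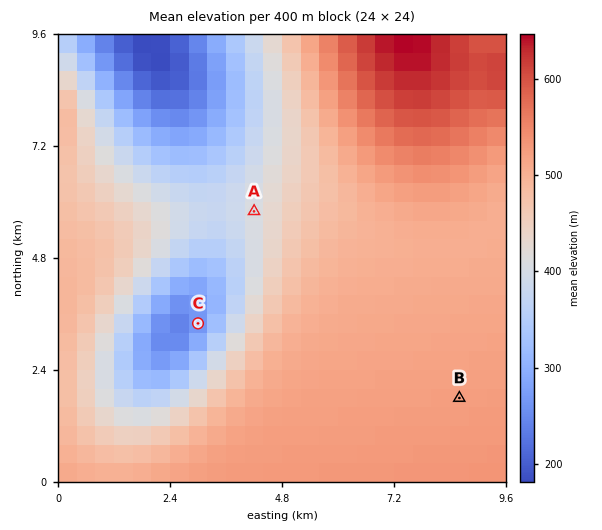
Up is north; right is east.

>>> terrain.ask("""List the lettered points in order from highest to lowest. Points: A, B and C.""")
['B', 'A', 'C']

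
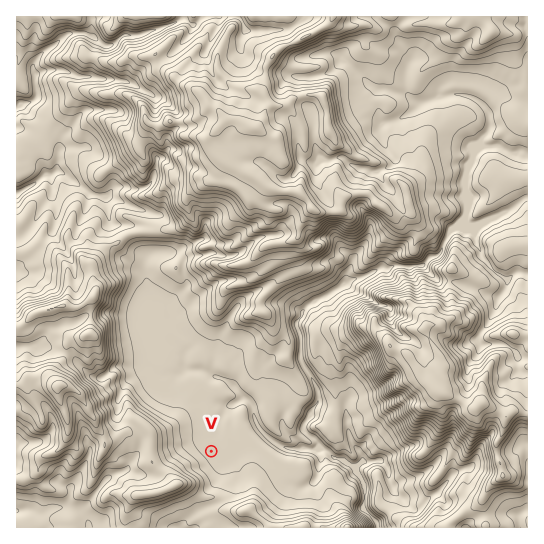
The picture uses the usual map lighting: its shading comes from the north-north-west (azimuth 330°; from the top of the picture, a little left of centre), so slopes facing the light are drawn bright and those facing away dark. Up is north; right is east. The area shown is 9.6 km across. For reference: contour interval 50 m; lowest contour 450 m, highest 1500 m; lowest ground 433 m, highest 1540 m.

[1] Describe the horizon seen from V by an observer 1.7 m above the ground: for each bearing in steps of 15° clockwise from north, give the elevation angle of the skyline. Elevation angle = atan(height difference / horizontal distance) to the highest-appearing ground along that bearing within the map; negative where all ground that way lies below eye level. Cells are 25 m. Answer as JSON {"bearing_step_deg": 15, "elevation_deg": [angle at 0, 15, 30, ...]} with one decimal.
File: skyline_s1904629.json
{"bearing_step_deg": 15, "elevation_deg": [8.8, 9.4, 7.8, 5.7, 12.5, 11.6, 6.8, 4.8, 8.0, 7.6, 11.3, 7.0, 7.7, 11.4, 19.7, 24.8, 20.2, 16.2, 15.1, 14.6, 8.2, 9.9, 4.4, 4.2]}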